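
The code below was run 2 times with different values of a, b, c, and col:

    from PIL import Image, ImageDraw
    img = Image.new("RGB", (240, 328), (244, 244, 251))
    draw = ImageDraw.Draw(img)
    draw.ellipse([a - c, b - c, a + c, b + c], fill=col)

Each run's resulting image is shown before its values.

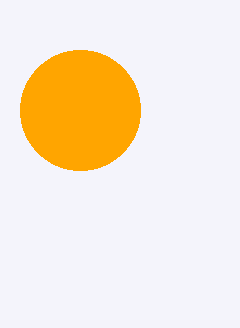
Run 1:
a = 80
b = 110
c = 60
col = 'orange'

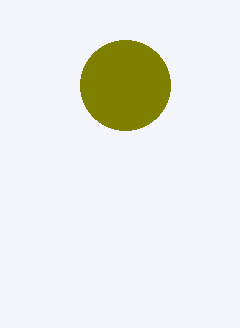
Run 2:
a = 125, b = 85, c = 45, col = 'olive'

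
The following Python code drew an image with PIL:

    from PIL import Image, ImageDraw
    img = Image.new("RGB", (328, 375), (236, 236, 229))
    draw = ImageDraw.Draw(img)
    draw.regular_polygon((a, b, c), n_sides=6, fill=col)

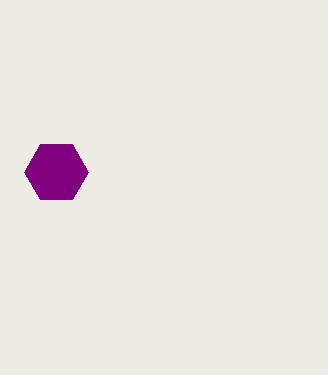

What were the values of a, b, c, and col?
a = 56; b = 172; c = 32; col = 'purple'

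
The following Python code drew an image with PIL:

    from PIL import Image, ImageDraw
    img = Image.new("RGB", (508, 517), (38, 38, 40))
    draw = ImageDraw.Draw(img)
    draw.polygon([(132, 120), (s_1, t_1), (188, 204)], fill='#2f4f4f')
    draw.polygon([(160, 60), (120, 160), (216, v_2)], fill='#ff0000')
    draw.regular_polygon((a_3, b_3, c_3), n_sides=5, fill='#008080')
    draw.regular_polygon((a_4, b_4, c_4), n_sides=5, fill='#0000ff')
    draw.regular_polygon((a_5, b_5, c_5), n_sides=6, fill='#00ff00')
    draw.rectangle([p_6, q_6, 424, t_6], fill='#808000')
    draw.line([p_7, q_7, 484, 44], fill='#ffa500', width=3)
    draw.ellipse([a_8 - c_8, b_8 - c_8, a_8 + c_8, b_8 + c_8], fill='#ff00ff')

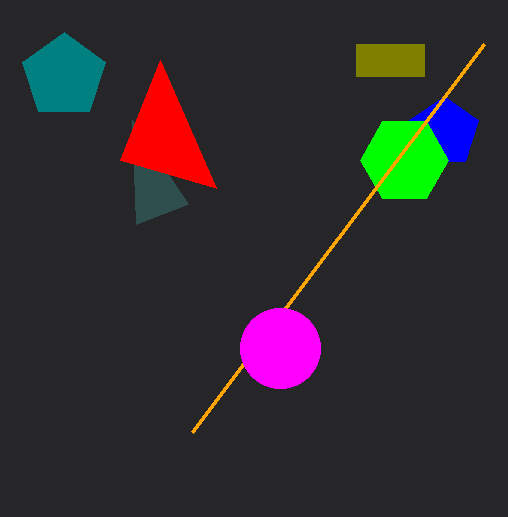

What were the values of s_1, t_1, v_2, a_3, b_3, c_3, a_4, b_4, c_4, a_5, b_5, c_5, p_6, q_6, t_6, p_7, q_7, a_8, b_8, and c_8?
s_1 = 136; t_1 = 224; v_2 = 188; a_3 = 64; b_3 = 76; c_3 = 44; a_4 = 444; b_4 = 132; c_4 = 36; a_5 = 404; b_5 = 160; c_5 = 44; p_6 = 356; q_6 = 44; t_6 = 76; p_7 = 192; q_7 = 432; a_8 = 280; b_8 = 348; c_8 = 40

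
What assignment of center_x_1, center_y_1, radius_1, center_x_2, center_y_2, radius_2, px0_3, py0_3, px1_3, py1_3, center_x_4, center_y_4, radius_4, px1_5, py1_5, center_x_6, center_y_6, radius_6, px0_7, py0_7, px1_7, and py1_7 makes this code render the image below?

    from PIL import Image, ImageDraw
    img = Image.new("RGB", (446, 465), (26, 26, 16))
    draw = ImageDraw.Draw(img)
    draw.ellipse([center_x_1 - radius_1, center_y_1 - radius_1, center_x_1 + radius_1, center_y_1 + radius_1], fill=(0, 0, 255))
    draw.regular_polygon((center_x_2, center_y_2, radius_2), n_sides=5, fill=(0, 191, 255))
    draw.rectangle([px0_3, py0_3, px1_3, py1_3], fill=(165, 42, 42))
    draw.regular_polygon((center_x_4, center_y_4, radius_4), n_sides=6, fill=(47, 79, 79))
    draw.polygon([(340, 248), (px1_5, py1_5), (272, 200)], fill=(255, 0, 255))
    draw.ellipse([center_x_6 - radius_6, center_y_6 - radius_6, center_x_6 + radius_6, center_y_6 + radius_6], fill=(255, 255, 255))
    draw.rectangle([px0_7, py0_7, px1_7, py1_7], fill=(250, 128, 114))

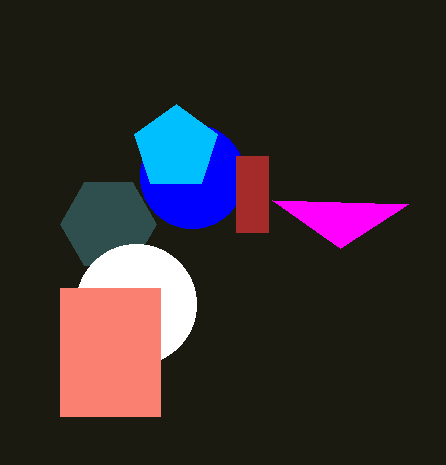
center_x_1 = 192
center_y_1 = 176
radius_1 = 52
center_x_2 = 176
center_y_2 = 148
radius_2 = 44
px0_3 = 236
py0_3 = 156
px1_3 = 268
py1_3 = 232
center_x_4 = 108
center_y_4 = 224
radius_4 = 48
px1_5 = 408
py1_5 = 204
center_x_6 = 136
center_y_6 = 304
radius_6 = 60
px0_7 = 60
py0_7 = 288
px1_7 = 160
py1_7 = 416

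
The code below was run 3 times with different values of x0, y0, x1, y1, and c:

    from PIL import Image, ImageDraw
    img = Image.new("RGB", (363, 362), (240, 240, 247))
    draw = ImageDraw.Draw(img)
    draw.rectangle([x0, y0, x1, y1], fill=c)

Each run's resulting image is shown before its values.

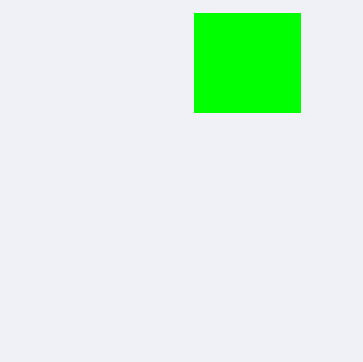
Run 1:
x0 = 194, y0 = 13, x1 = 300, y1 = 112, c = 'lime'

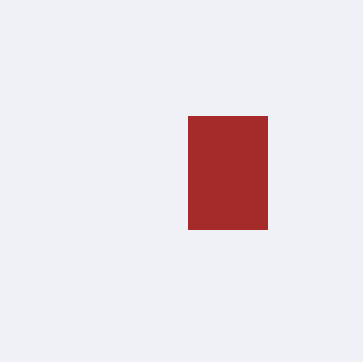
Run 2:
x0 = 188; y0 = 116; x1 = 267; y1 = 229; c = 'brown'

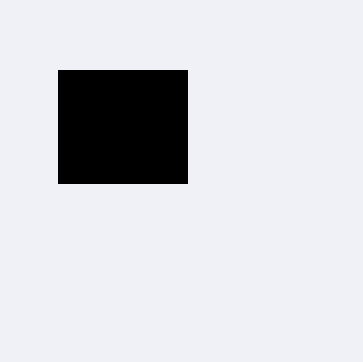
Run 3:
x0 = 58; y0 = 70; x1 = 187; y1 = 183; c = 'black'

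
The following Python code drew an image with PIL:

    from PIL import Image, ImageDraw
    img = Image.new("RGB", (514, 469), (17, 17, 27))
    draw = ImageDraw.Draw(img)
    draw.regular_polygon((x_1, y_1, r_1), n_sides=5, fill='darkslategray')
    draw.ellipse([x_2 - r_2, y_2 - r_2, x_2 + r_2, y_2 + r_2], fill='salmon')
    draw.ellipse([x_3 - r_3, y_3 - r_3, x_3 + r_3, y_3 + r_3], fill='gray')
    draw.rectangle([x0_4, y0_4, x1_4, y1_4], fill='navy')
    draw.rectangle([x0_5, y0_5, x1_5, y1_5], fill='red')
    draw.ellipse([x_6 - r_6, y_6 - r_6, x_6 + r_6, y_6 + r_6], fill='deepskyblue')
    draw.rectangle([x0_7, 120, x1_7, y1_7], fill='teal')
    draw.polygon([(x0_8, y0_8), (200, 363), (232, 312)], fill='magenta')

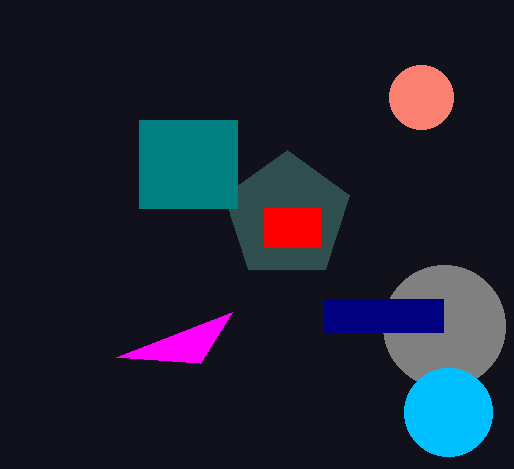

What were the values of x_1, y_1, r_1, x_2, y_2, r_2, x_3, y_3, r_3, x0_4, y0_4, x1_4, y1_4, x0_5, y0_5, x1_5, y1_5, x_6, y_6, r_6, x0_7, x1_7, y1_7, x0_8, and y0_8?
x_1 = 287
y_1 = 216
r_1 = 66
x_2 = 421
y_2 = 97
r_2 = 32
x_3 = 444
y_3 = 326
r_3 = 61
x0_4 = 324
y0_4 = 299
x1_4 = 443
y1_4 = 332
x0_5 = 264
y0_5 = 208
x1_5 = 320
y1_5 = 247
x_6 = 448
y_6 = 412
r_6 = 44
x0_7 = 139
x1_7 = 237
y1_7 = 208
x0_8 = 116
y0_8 = 357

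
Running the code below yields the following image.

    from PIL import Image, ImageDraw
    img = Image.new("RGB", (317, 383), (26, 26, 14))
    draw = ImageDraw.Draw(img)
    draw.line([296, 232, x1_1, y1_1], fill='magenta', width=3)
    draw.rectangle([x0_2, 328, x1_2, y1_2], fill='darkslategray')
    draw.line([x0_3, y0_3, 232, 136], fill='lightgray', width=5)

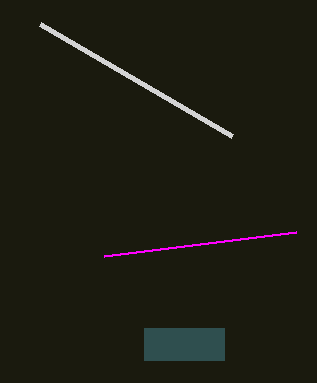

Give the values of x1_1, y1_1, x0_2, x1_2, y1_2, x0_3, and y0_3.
x1_1 = 104; y1_1 = 256; x0_2 = 144; x1_2 = 224; y1_2 = 360; x0_3 = 40; y0_3 = 24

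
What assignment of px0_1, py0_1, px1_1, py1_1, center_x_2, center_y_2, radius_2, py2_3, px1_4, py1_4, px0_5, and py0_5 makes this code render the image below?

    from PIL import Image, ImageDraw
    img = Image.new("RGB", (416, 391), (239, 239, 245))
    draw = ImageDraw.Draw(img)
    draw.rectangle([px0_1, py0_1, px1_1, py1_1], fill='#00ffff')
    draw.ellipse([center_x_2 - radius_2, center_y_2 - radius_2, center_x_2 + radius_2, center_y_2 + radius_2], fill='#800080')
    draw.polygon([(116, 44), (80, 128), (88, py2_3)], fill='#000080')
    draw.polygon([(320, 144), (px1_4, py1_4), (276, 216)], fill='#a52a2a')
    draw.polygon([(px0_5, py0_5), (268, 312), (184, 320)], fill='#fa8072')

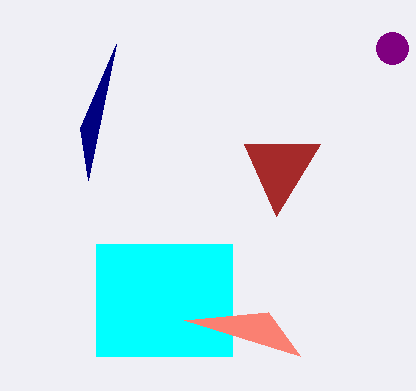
px0_1 = 96
py0_1 = 244
px1_1 = 232
py1_1 = 356
center_x_2 = 392
center_y_2 = 48
radius_2 = 16
py2_3 = 180
px1_4 = 244
py1_4 = 144
px0_5 = 300
py0_5 = 356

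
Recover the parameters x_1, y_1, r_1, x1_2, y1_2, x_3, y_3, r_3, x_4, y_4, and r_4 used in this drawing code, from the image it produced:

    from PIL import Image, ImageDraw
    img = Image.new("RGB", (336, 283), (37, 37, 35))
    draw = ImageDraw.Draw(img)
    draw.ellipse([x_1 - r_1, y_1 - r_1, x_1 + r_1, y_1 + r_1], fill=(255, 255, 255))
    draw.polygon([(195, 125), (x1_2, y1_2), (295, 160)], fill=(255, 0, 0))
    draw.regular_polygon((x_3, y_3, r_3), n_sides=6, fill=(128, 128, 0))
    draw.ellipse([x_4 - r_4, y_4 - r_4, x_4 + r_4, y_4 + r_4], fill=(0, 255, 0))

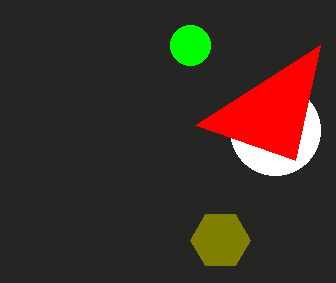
x_1 = 275, y_1 = 130, r_1 = 45, x1_2 = 320, y1_2 = 45, x_3 = 220, y_3 = 240, r_3 = 30, x_4 = 190, y_4 = 45, r_4 = 20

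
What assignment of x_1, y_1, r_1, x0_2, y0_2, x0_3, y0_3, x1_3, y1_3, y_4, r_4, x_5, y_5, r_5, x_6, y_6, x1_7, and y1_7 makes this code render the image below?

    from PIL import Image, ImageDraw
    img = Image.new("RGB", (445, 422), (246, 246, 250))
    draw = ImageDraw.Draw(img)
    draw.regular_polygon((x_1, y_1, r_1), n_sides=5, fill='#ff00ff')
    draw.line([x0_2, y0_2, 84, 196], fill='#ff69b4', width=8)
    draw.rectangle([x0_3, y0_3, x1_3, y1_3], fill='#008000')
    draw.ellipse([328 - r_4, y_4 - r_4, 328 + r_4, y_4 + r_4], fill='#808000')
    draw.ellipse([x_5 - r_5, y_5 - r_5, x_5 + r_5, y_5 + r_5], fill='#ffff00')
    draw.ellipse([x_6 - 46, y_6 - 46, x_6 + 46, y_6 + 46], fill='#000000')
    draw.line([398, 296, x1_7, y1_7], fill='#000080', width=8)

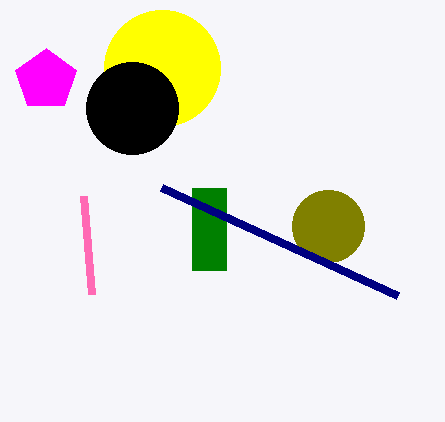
x_1 = 46; y_1 = 80; r_1 = 32; x0_2 = 92; y0_2 = 294; x0_3 = 192; y0_3 = 188; x1_3 = 226; y1_3 = 270; y_4 = 226; r_4 = 36; x_5 = 162; y_5 = 68; r_5 = 58; x_6 = 132; y_6 = 108; x1_7 = 162; y1_7 = 188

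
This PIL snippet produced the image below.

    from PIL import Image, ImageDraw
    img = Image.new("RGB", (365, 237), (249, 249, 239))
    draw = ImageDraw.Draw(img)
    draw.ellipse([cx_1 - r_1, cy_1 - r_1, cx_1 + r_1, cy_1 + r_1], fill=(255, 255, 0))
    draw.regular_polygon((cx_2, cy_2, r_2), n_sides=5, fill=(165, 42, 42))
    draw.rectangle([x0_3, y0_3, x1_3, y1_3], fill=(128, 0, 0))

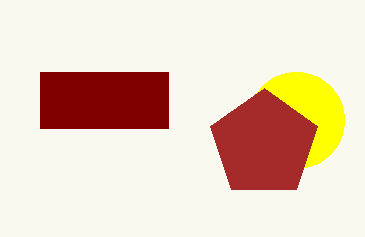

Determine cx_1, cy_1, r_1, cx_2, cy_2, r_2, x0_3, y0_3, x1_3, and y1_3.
cx_1 = 296, cy_1 = 120, r_1 = 48, cx_2 = 264, cy_2 = 144, r_2 = 56, x0_3 = 40, y0_3 = 72, x1_3 = 168, y1_3 = 128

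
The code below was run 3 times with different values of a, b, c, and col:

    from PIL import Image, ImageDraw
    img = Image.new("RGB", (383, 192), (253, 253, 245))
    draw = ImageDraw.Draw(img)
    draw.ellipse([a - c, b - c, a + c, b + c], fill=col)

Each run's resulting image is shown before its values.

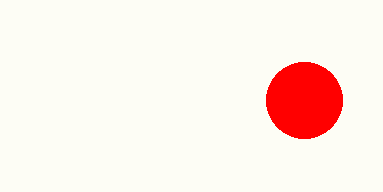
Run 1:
a = 304, b = 100, c = 38, col = 'red'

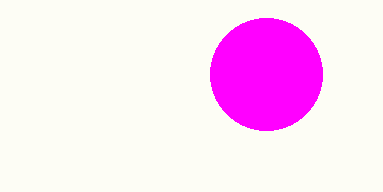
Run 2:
a = 266; b = 74; c = 56; col = 'magenta'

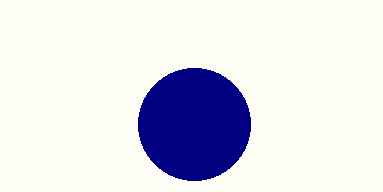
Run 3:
a = 194; b = 124; c = 56; col = 'navy'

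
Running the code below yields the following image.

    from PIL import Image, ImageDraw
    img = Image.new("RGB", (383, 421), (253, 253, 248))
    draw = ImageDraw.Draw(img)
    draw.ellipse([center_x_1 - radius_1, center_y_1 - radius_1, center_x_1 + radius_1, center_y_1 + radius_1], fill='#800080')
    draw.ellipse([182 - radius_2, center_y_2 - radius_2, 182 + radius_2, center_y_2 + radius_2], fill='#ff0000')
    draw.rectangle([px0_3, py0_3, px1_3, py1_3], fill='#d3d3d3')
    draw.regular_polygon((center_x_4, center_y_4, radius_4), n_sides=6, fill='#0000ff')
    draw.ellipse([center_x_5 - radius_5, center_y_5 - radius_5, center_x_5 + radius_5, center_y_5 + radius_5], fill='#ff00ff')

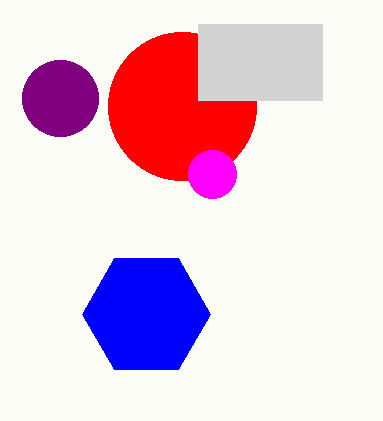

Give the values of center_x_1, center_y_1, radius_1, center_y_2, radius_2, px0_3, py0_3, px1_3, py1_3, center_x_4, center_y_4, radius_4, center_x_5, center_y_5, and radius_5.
center_x_1 = 60; center_y_1 = 98; radius_1 = 38; center_y_2 = 106; radius_2 = 74; px0_3 = 198; py0_3 = 24; px1_3 = 322; py1_3 = 100; center_x_4 = 146; center_y_4 = 314; radius_4 = 64; center_x_5 = 212; center_y_5 = 174; radius_5 = 24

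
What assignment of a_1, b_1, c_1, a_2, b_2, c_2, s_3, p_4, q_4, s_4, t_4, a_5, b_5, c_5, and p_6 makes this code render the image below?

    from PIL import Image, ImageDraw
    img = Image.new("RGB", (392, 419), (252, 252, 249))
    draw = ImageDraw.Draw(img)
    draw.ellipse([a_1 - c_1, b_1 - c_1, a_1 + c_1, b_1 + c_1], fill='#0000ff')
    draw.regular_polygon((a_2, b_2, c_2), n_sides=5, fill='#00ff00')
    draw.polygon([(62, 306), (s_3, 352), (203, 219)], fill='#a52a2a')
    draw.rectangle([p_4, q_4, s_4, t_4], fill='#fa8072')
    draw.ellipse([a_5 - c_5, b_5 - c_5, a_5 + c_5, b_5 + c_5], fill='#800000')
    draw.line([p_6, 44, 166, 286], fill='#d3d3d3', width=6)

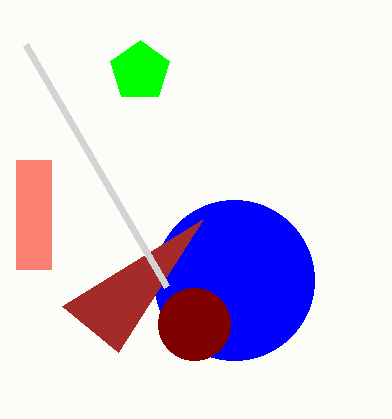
a_1 = 234
b_1 = 280
c_1 = 80
a_2 = 140
b_2 = 71
c_2 = 31
s_3 = 118
p_4 = 16
q_4 = 160
s_4 = 51
t_4 = 269
a_5 = 194
b_5 = 324
c_5 = 36
p_6 = 25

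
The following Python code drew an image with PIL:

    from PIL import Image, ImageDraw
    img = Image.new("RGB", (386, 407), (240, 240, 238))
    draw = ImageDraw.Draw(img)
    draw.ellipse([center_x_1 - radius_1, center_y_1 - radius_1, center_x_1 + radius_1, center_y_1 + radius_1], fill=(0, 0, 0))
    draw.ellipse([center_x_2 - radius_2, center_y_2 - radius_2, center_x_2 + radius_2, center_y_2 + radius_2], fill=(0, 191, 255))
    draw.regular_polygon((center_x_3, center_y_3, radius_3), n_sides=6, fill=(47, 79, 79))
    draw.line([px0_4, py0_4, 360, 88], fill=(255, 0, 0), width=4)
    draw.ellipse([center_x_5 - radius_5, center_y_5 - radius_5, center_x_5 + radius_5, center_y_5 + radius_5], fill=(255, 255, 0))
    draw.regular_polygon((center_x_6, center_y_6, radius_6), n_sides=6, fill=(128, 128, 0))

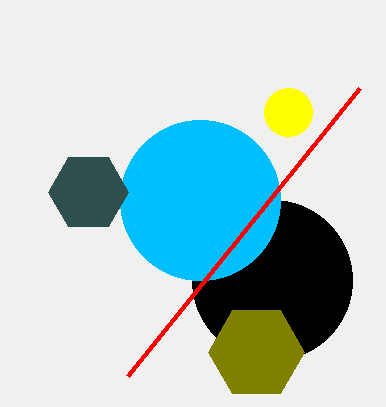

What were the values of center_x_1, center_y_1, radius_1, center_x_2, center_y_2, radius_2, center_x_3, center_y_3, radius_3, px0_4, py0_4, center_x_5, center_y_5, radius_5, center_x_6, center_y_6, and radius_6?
center_x_1 = 272; center_y_1 = 280; radius_1 = 80; center_x_2 = 200; center_y_2 = 200; radius_2 = 80; center_x_3 = 88; center_y_3 = 192; radius_3 = 40; px0_4 = 128; py0_4 = 376; center_x_5 = 288; center_y_5 = 112; radius_5 = 24; center_x_6 = 256; center_y_6 = 352; radius_6 = 48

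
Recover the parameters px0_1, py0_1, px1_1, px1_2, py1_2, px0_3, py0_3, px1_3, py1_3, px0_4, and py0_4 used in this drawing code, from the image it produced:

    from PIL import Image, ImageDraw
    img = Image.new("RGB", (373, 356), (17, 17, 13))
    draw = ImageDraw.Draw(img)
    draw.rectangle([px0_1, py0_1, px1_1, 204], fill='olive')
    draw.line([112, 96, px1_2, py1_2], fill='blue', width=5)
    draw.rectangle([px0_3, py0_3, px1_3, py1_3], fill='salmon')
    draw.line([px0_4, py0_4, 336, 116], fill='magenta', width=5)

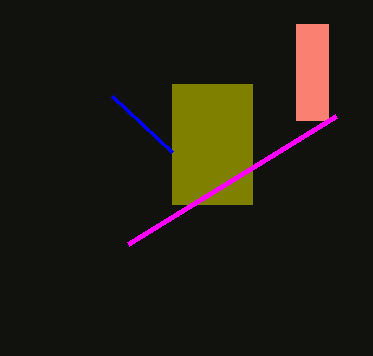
px0_1 = 172, py0_1 = 84, px1_1 = 252, px1_2 = 172, py1_2 = 152, px0_3 = 296, py0_3 = 24, px1_3 = 328, py1_3 = 120, px0_4 = 128, py0_4 = 244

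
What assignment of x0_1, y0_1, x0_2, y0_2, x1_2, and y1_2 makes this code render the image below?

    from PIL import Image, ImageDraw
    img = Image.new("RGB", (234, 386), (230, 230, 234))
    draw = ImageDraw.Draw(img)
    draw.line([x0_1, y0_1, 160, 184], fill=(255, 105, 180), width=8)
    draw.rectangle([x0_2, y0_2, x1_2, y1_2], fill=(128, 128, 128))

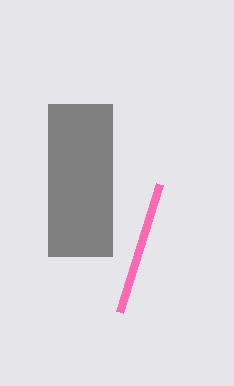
x0_1 = 120
y0_1 = 312
x0_2 = 48
y0_2 = 104
x1_2 = 112
y1_2 = 256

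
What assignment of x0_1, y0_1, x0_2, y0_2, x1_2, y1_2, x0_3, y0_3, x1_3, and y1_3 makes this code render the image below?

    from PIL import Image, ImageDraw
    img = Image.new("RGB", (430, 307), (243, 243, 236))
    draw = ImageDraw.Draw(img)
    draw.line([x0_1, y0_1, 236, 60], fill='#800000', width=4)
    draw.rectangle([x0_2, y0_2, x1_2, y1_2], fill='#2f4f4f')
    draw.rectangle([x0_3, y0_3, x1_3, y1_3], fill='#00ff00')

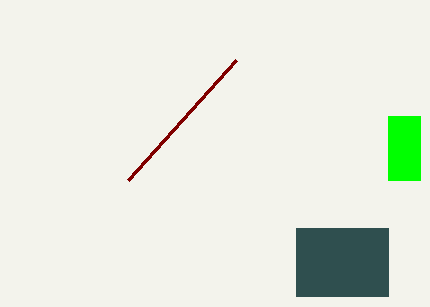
x0_1 = 128, y0_1 = 180, x0_2 = 296, y0_2 = 228, x1_2 = 388, y1_2 = 296, x0_3 = 388, y0_3 = 116, x1_3 = 420, y1_3 = 180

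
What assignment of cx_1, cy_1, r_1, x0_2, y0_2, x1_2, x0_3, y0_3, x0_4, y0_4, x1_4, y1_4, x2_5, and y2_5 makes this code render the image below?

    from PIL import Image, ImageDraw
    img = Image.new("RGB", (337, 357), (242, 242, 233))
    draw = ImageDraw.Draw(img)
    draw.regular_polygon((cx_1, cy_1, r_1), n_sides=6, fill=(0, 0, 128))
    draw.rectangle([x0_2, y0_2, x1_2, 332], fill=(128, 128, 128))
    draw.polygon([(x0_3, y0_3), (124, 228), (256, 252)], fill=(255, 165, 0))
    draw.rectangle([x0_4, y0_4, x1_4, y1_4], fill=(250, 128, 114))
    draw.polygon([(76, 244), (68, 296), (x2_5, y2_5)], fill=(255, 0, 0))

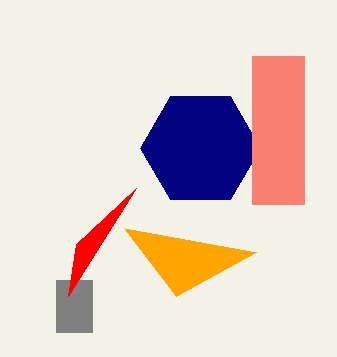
cx_1 = 200; cy_1 = 148; r_1 = 60; x0_2 = 56; y0_2 = 280; x1_2 = 92; x0_3 = 176; y0_3 = 296; x0_4 = 252; y0_4 = 56; x1_4 = 304; y1_4 = 204; x2_5 = 136; y2_5 = 188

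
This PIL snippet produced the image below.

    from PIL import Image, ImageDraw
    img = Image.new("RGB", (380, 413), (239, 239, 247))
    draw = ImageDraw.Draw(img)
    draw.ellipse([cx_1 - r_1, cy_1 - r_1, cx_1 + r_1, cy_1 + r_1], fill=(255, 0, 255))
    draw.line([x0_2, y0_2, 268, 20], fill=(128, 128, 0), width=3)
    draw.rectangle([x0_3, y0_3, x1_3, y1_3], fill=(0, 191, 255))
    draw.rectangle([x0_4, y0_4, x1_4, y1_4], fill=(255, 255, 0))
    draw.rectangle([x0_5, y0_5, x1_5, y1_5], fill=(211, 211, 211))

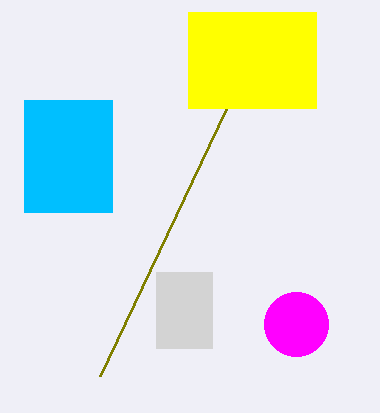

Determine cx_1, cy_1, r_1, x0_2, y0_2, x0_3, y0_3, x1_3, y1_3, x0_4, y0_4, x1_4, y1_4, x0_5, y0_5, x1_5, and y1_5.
cx_1 = 296, cy_1 = 324, r_1 = 32, x0_2 = 100, y0_2 = 376, x0_3 = 24, y0_3 = 100, x1_3 = 112, y1_3 = 212, x0_4 = 188, y0_4 = 12, x1_4 = 316, y1_4 = 108, x0_5 = 156, y0_5 = 272, x1_5 = 212, y1_5 = 348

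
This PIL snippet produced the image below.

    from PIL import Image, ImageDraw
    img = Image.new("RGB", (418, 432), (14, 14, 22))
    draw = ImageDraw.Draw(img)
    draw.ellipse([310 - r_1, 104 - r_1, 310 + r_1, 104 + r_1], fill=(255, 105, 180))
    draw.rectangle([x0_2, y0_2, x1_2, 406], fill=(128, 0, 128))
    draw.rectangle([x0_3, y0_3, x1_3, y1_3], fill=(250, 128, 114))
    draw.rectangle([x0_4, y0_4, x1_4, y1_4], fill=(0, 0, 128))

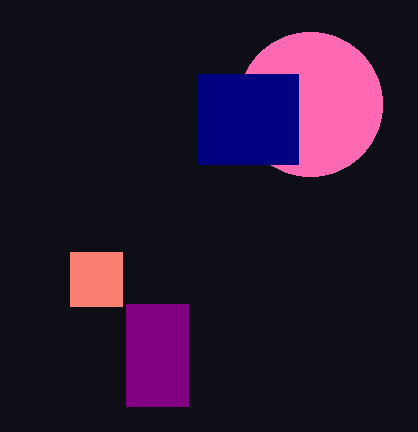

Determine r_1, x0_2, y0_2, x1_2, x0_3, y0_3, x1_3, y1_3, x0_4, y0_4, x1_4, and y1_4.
r_1 = 72, x0_2 = 126, y0_2 = 304, x1_2 = 188, x0_3 = 70, y0_3 = 252, x1_3 = 122, y1_3 = 306, x0_4 = 198, y0_4 = 74, x1_4 = 298, y1_4 = 164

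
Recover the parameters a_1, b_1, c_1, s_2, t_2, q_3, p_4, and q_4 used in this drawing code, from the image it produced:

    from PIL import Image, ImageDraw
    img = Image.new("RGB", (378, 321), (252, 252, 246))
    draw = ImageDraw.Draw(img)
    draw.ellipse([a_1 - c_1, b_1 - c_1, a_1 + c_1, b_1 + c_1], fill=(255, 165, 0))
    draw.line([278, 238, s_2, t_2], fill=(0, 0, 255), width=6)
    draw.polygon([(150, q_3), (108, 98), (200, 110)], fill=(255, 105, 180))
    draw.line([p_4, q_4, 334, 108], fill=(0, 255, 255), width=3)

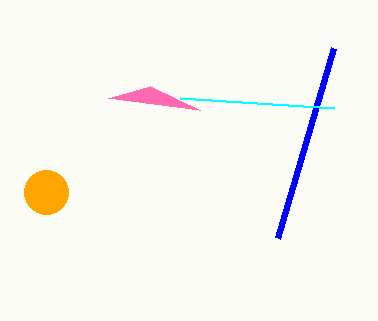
a_1 = 46
b_1 = 192
c_1 = 22
s_2 = 334
t_2 = 48
q_3 = 86
p_4 = 180
q_4 = 98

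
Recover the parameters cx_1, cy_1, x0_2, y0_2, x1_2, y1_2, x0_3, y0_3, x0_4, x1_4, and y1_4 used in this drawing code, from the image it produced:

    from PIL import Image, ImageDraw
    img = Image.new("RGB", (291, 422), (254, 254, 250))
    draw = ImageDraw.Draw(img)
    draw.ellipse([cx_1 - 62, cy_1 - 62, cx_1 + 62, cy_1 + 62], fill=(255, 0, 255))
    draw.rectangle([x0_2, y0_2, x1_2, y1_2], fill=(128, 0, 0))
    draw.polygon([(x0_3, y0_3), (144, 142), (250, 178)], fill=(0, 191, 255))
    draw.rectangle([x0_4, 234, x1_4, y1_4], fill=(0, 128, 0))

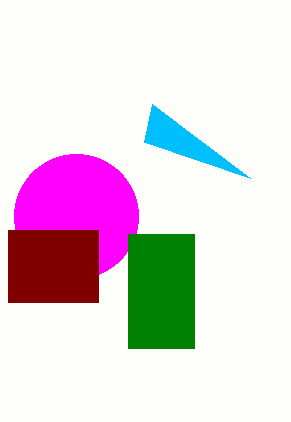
cx_1 = 76, cy_1 = 216, x0_2 = 8, y0_2 = 230, x1_2 = 98, y1_2 = 302, x0_3 = 152, y0_3 = 104, x0_4 = 128, x1_4 = 194, y1_4 = 348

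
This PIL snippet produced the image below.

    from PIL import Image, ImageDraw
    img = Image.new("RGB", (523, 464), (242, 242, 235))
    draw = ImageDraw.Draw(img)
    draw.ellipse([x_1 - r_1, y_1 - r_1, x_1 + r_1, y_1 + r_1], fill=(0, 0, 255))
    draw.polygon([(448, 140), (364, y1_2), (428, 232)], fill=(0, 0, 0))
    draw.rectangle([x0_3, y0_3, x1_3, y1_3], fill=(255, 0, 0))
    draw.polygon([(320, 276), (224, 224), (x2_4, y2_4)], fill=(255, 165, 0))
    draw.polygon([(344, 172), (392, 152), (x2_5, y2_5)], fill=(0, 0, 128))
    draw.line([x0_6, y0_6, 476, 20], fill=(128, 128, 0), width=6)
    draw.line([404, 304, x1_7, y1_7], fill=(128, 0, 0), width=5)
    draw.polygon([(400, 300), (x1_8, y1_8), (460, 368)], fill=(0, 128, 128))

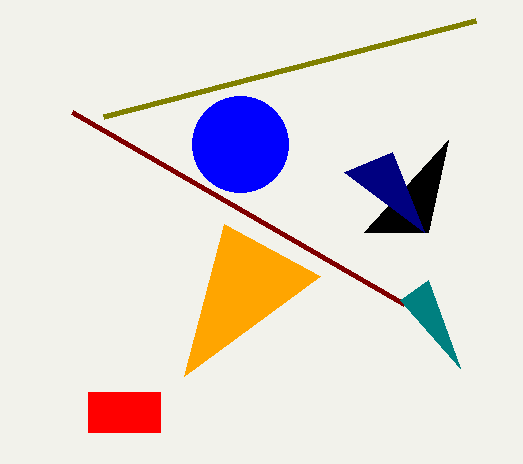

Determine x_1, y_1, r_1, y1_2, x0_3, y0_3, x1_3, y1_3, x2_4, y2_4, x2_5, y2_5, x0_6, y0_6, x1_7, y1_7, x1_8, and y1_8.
x_1 = 240, y_1 = 144, r_1 = 48, y1_2 = 232, x0_3 = 88, y0_3 = 392, x1_3 = 160, y1_3 = 432, x2_4 = 184, y2_4 = 376, x2_5 = 424, y2_5 = 232, x0_6 = 104, y0_6 = 116, x1_7 = 72, y1_7 = 112, x1_8 = 428, y1_8 = 280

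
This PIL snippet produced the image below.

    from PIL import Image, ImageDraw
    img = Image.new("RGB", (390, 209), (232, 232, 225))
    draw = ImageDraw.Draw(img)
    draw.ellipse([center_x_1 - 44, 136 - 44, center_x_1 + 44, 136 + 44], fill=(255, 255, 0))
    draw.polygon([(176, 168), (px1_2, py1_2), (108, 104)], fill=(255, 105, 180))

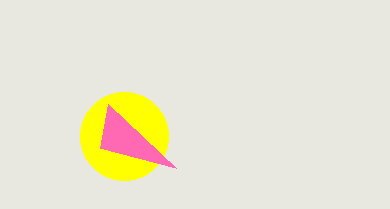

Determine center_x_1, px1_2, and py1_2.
center_x_1 = 124; px1_2 = 100; py1_2 = 148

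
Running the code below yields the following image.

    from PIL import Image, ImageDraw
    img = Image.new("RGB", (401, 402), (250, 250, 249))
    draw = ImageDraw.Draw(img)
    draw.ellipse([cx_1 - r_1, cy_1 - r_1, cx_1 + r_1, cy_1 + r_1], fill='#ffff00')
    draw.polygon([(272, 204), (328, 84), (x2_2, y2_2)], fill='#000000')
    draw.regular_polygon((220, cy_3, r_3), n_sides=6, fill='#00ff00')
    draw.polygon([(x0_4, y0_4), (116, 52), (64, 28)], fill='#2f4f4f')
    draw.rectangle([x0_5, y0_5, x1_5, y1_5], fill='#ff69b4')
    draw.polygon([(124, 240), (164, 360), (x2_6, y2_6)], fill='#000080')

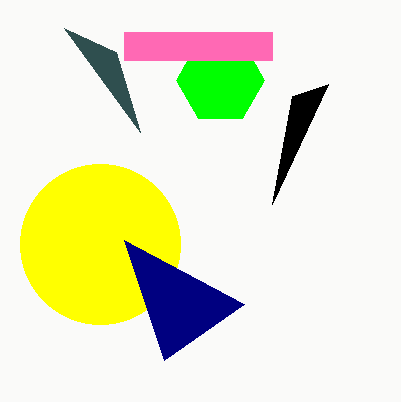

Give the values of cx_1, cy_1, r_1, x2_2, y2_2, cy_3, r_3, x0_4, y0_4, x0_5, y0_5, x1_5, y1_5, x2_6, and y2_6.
cx_1 = 100; cy_1 = 244; r_1 = 80; x2_2 = 292; y2_2 = 96; cy_3 = 80; r_3 = 44; x0_4 = 140; y0_4 = 132; x0_5 = 124; y0_5 = 32; x1_5 = 272; y1_5 = 60; x2_6 = 244; y2_6 = 304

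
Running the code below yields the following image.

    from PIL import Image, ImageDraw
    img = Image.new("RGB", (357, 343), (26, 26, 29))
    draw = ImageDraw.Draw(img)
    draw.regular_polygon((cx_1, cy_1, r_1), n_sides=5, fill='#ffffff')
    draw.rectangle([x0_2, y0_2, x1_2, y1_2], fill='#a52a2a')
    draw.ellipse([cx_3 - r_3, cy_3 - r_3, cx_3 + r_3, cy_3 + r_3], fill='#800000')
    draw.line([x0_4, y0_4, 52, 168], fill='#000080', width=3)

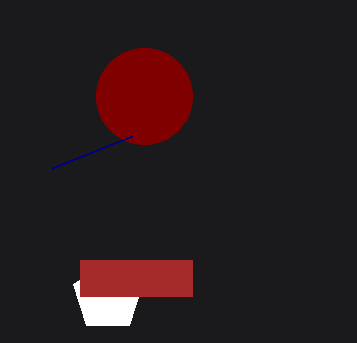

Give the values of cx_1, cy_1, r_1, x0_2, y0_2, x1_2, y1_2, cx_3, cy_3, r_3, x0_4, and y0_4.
cx_1 = 108, cy_1 = 296, r_1 = 36, x0_2 = 80, y0_2 = 260, x1_2 = 192, y1_2 = 296, cx_3 = 144, cy_3 = 96, r_3 = 48, x0_4 = 132, y0_4 = 136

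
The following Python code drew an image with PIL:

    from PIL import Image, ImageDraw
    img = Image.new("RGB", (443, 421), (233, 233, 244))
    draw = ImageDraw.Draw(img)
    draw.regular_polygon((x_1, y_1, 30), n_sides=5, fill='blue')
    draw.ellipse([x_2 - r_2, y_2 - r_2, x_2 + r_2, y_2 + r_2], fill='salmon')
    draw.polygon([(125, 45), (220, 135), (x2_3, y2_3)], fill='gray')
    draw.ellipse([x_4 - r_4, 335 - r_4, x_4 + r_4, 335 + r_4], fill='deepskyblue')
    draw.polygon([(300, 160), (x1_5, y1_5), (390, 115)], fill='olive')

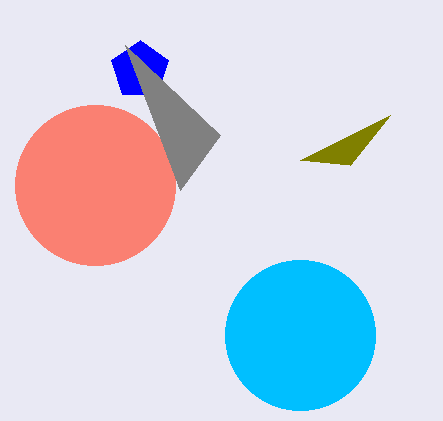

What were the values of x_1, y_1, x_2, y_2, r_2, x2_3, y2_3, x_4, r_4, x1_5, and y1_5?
x_1 = 140, y_1 = 70, x_2 = 95, y_2 = 185, r_2 = 80, x2_3 = 180, y2_3 = 190, x_4 = 300, r_4 = 75, x1_5 = 350, y1_5 = 165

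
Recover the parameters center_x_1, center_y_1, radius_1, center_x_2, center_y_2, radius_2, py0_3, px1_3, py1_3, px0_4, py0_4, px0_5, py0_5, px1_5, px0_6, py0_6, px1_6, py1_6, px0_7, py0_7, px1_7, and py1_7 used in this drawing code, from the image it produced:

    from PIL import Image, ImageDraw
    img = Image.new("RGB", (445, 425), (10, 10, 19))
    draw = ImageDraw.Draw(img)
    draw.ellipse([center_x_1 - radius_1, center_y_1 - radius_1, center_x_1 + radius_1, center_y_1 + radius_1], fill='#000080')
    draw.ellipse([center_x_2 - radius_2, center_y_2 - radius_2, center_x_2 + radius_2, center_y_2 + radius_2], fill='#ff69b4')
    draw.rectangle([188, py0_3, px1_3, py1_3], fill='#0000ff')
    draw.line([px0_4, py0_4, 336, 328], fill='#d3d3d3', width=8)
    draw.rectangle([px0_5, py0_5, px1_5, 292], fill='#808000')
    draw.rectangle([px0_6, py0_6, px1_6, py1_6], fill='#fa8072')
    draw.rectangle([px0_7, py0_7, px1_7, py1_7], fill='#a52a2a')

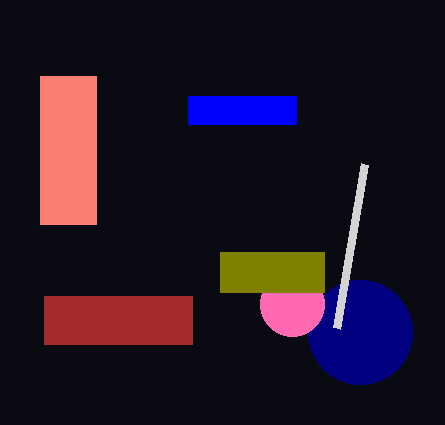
center_x_1 = 360
center_y_1 = 332
radius_1 = 52
center_x_2 = 292
center_y_2 = 304
radius_2 = 32
py0_3 = 96
px1_3 = 296
py1_3 = 124
px0_4 = 364
py0_4 = 164
px0_5 = 220
py0_5 = 252
px1_5 = 324
px0_6 = 40
py0_6 = 76
px1_6 = 96
py1_6 = 224
px0_7 = 44
py0_7 = 296
px1_7 = 192
py1_7 = 344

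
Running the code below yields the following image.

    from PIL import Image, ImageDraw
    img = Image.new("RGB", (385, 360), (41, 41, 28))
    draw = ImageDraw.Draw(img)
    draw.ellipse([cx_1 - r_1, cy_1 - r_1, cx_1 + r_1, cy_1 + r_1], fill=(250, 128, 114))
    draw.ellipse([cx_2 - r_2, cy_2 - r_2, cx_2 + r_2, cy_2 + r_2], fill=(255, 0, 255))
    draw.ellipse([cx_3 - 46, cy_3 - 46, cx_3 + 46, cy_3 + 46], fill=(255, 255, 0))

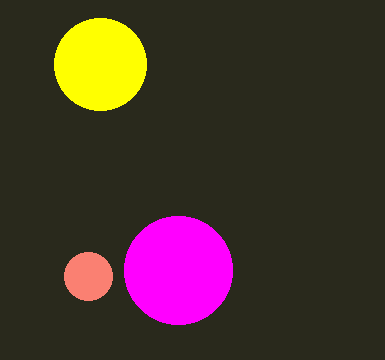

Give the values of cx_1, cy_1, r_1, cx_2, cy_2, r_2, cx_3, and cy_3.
cx_1 = 88
cy_1 = 276
r_1 = 24
cx_2 = 178
cy_2 = 270
r_2 = 54
cx_3 = 100
cy_3 = 64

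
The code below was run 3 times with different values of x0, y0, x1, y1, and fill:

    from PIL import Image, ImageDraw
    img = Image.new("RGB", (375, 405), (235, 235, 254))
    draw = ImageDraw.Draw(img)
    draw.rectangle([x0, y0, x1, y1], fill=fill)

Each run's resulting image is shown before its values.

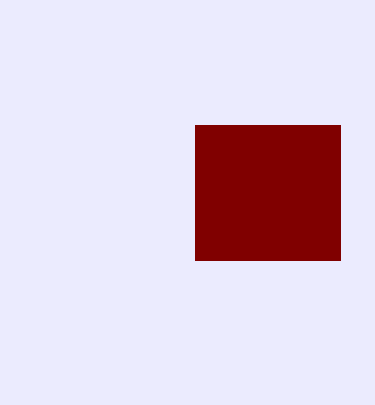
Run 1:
x0 = 195; y0 = 125; x1 = 340; y1 = 260; fill = 'maroon'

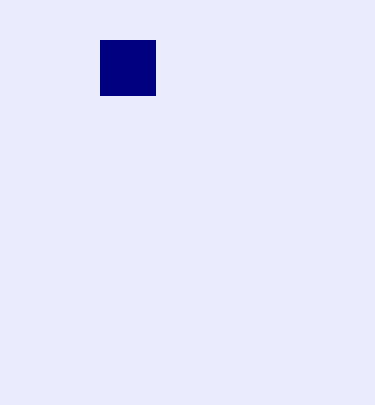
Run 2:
x0 = 100
y0 = 40
x1 = 155
y1 = 95
fill = 'navy'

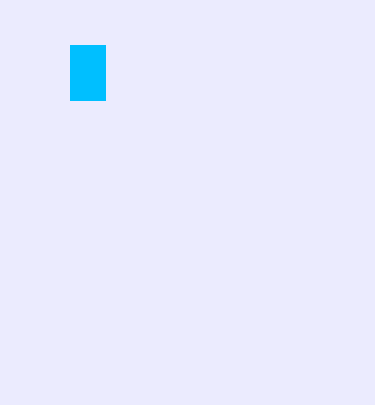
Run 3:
x0 = 70, y0 = 45, x1 = 105, y1 = 100, fill = 'deepskyblue'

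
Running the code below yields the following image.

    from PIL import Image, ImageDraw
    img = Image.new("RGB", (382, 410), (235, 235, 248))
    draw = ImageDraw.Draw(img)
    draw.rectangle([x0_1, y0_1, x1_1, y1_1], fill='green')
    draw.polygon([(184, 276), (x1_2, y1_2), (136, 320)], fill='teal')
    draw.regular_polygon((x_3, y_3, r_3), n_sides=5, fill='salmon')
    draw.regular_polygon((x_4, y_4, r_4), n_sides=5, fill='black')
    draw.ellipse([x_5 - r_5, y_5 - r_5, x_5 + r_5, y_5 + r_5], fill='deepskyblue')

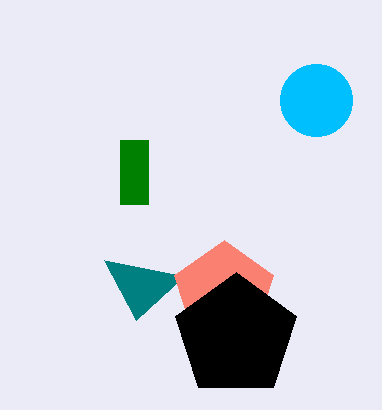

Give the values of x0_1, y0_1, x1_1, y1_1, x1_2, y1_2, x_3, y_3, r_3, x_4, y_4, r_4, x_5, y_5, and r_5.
x0_1 = 120
y0_1 = 140
x1_1 = 148
y1_1 = 204
x1_2 = 104
y1_2 = 260
x_3 = 224
y_3 = 292
r_3 = 52
x_4 = 236
y_4 = 336
r_4 = 64
x_5 = 316
y_5 = 100
r_5 = 36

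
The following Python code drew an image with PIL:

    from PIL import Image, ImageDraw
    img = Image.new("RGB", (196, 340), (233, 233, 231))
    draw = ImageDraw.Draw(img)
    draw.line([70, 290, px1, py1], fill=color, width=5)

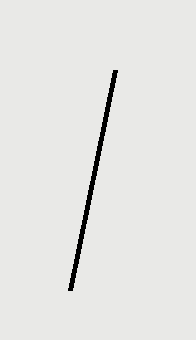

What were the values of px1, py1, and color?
px1 = 115, py1 = 70, color = 'black'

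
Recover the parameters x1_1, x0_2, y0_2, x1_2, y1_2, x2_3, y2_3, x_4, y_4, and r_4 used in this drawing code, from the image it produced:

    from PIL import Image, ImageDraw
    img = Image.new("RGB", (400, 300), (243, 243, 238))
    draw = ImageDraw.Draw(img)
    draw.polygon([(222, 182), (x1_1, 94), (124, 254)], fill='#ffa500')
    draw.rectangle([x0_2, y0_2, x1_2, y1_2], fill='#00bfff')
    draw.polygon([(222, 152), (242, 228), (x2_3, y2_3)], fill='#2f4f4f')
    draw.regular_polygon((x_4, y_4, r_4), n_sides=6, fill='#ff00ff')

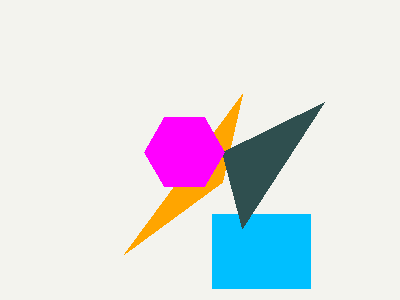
x1_1 = 242, x0_2 = 212, y0_2 = 214, x1_2 = 310, y1_2 = 288, x2_3 = 324, y2_3 = 102, x_4 = 184, y_4 = 152, r_4 = 40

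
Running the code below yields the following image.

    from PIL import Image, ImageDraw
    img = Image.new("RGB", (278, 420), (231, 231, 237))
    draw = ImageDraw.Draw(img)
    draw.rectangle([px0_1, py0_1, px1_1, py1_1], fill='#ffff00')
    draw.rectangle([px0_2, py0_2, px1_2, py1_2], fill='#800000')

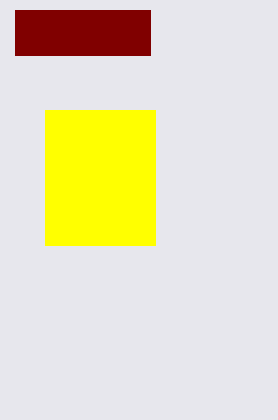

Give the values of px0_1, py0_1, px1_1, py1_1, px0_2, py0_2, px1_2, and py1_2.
px0_1 = 45; py0_1 = 110; px1_1 = 155; py1_1 = 245; px0_2 = 15; py0_2 = 10; px1_2 = 150; py1_2 = 55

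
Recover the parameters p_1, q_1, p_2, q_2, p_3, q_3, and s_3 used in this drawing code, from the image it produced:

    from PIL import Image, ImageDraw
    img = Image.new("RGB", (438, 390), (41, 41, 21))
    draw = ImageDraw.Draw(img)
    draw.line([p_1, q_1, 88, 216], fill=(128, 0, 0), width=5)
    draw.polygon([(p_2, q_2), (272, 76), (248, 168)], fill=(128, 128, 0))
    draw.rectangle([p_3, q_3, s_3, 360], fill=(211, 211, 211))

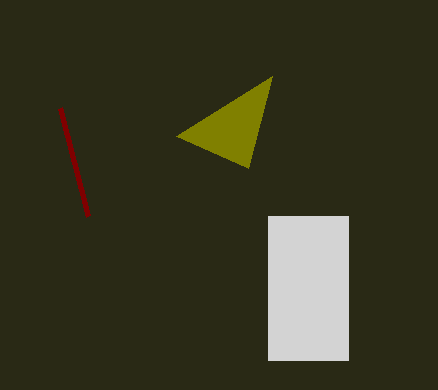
p_1 = 60
q_1 = 108
p_2 = 176
q_2 = 136
p_3 = 268
q_3 = 216
s_3 = 348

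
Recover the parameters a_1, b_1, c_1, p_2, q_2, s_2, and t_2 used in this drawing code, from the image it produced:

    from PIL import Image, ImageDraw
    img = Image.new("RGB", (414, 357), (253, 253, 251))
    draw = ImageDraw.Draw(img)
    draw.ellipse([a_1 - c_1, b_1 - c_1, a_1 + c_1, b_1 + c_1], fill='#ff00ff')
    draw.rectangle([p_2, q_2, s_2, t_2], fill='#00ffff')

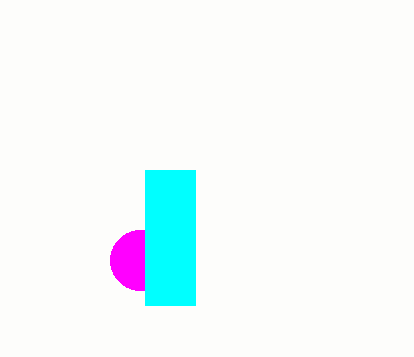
a_1 = 140, b_1 = 260, c_1 = 30, p_2 = 145, q_2 = 170, s_2 = 195, t_2 = 305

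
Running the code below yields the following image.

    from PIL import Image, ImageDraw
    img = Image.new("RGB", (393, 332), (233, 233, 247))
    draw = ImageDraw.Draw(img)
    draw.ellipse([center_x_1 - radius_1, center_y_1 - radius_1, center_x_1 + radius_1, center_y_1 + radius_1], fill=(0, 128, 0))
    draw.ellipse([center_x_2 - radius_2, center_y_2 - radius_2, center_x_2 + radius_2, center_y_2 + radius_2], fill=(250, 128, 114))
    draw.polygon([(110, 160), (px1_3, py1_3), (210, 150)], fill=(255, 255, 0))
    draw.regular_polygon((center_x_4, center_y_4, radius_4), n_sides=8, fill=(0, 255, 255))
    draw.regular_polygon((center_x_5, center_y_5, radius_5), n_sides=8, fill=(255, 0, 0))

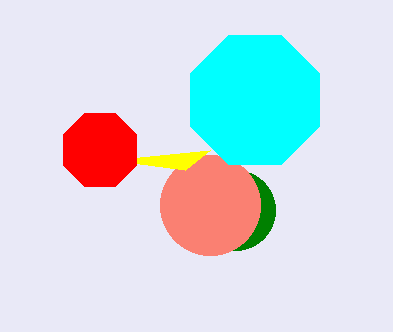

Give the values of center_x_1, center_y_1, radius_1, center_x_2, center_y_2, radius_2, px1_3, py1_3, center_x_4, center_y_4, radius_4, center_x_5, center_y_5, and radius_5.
center_x_1 = 235, center_y_1 = 210, radius_1 = 40, center_x_2 = 210, center_y_2 = 205, radius_2 = 50, px1_3 = 185, py1_3 = 170, center_x_4 = 255, center_y_4 = 100, radius_4 = 70, center_x_5 = 100, center_y_5 = 150, radius_5 = 40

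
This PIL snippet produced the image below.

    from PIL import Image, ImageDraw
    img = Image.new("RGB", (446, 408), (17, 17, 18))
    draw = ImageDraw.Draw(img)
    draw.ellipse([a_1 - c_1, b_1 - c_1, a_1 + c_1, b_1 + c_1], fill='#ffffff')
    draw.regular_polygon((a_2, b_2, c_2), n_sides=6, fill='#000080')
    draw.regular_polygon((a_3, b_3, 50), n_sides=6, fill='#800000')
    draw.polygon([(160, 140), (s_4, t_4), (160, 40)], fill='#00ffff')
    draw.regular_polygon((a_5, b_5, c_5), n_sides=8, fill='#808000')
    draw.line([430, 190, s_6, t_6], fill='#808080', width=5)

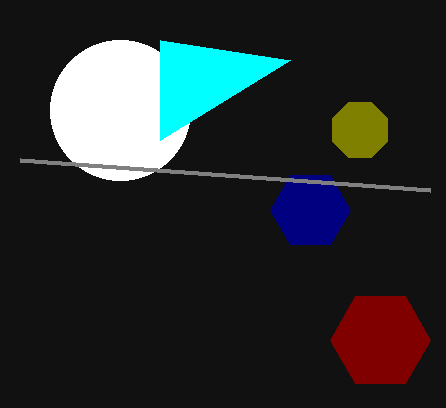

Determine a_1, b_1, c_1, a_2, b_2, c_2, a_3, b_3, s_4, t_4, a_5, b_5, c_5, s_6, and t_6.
a_1 = 120, b_1 = 110, c_1 = 70, a_2 = 310, b_2 = 210, c_2 = 40, a_3 = 380, b_3 = 340, s_4 = 290, t_4 = 60, a_5 = 360, b_5 = 130, c_5 = 30, s_6 = 20, t_6 = 160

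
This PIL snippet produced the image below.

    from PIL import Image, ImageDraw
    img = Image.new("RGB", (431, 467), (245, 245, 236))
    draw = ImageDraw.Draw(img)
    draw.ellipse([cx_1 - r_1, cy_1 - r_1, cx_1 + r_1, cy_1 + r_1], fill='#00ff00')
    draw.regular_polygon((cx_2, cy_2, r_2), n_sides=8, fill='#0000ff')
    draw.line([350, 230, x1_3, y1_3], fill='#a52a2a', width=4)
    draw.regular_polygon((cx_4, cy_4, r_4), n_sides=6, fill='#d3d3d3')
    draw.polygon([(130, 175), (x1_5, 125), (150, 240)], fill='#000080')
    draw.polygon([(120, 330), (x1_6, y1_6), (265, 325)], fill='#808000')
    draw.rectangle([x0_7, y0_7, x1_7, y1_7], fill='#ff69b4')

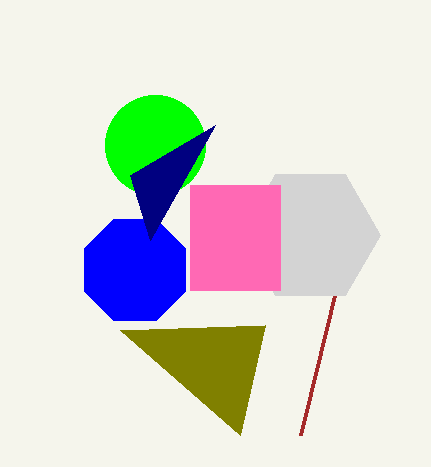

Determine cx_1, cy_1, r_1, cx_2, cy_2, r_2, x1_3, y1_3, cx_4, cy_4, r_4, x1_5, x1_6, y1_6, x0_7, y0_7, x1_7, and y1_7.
cx_1 = 155
cy_1 = 145
r_1 = 50
cx_2 = 135
cy_2 = 270
r_2 = 55
x1_3 = 300
y1_3 = 435
cx_4 = 310
cy_4 = 235
r_4 = 70
x1_5 = 215
x1_6 = 240
y1_6 = 435
x0_7 = 190
y0_7 = 185
x1_7 = 280
y1_7 = 290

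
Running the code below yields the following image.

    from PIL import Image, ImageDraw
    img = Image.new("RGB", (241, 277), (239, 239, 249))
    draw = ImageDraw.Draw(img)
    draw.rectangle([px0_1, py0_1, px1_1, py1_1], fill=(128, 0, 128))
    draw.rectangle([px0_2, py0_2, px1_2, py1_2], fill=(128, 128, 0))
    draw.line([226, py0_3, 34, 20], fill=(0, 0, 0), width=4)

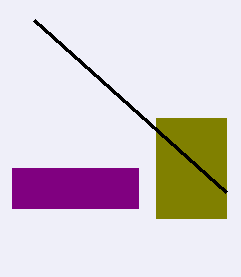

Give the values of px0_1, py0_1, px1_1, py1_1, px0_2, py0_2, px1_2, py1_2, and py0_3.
px0_1 = 12; py0_1 = 168; px1_1 = 138; py1_1 = 208; px0_2 = 156; py0_2 = 118; px1_2 = 226; py1_2 = 218; py0_3 = 192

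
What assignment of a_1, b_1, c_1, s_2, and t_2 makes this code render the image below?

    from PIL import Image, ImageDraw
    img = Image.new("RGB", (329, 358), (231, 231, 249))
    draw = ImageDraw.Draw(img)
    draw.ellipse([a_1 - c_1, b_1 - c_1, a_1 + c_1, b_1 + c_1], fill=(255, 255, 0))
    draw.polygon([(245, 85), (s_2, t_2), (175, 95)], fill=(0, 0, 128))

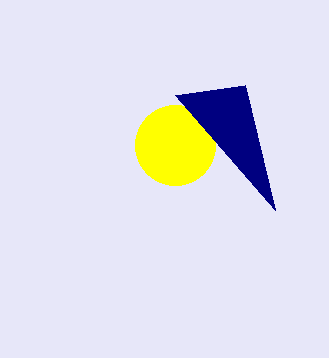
a_1 = 175
b_1 = 145
c_1 = 40
s_2 = 275
t_2 = 210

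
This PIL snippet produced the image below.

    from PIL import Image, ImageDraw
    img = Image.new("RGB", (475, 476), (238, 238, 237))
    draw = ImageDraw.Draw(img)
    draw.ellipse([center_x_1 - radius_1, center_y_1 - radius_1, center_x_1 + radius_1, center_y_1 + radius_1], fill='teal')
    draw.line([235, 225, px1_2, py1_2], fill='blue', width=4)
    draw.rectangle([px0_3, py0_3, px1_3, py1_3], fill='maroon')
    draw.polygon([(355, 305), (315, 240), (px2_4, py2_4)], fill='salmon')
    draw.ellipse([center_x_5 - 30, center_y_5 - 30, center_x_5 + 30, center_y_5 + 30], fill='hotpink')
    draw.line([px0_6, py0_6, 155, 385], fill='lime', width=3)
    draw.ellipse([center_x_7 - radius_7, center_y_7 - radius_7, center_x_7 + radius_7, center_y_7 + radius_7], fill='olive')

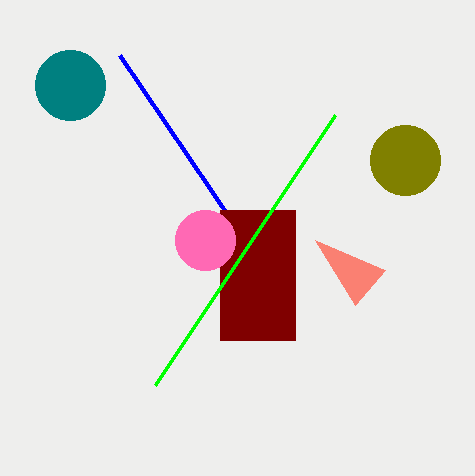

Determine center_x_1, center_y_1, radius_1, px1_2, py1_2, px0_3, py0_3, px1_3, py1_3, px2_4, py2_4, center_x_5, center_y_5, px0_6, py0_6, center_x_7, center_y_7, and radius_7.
center_x_1 = 70, center_y_1 = 85, radius_1 = 35, px1_2 = 120, py1_2 = 55, px0_3 = 220, py0_3 = 210, px1_3 = 295, py1_3 = 340, px2_4 = 385, py2_4 = 270, center_x_5 = 205, center_y_5 = 240, px0_6 = 335, py0_6 = 115, center_x_7 = 405, center_y_7 = 160, radius_7 = 35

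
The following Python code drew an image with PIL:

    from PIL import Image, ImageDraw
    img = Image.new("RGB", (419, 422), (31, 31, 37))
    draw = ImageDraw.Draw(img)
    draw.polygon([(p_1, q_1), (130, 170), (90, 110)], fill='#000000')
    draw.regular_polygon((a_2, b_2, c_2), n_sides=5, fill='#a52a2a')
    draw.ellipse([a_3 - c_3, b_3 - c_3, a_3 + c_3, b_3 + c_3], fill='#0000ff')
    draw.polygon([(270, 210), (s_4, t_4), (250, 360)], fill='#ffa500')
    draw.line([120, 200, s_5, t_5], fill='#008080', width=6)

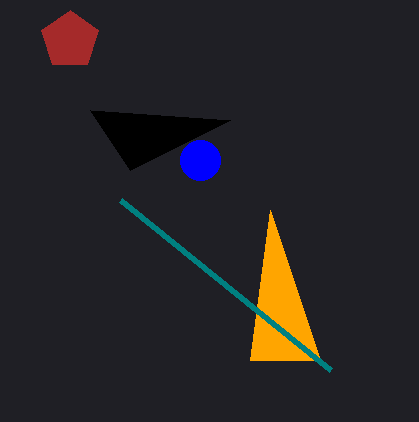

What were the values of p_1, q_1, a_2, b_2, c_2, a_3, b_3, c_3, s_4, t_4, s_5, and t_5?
p_1 = 230; q_1 = 120; a_2 = 70; b_2 = 40; c_2 = 30; a_3 = 200; b_3 = 160; c_3 = 20; s_4 = 320; t_4 = 360; s_5 = 330; t_5 = 370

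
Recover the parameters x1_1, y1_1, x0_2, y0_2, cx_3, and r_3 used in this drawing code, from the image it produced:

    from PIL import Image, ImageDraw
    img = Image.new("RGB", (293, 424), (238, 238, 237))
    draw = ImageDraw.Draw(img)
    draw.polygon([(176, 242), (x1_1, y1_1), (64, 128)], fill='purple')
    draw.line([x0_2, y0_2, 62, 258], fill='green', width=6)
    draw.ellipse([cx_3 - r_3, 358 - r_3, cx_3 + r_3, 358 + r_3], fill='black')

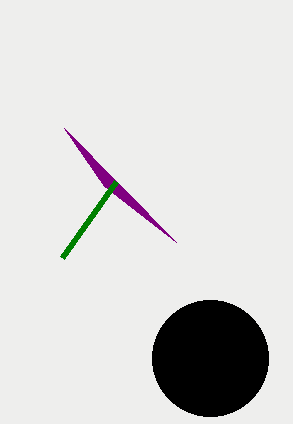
x1_1 = 104
y1_1 = 186
x0_2 = 116
y0_2 = 182
cx_3 = 210
r_3 = 58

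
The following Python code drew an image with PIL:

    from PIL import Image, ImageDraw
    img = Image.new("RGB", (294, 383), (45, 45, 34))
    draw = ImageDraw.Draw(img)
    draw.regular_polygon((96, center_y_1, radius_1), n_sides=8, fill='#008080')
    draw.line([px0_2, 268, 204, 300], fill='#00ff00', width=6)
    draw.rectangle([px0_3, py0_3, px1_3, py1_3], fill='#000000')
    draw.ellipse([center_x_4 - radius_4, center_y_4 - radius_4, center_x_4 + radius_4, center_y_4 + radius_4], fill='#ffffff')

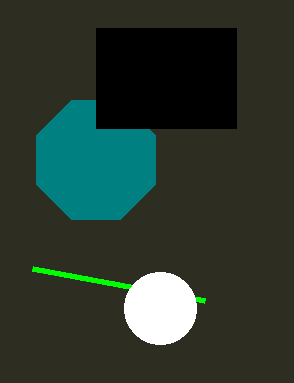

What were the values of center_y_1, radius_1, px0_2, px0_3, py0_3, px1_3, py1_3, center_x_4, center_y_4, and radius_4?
center_y_1 = 160; radius_1 = 64; px0_2 = 32; px0_3 = 96; py0_3 = 28; px1_3 = 236; py1_3 = 128; center_x_4 = 160; center_y_4 = 308; radius_4 = 36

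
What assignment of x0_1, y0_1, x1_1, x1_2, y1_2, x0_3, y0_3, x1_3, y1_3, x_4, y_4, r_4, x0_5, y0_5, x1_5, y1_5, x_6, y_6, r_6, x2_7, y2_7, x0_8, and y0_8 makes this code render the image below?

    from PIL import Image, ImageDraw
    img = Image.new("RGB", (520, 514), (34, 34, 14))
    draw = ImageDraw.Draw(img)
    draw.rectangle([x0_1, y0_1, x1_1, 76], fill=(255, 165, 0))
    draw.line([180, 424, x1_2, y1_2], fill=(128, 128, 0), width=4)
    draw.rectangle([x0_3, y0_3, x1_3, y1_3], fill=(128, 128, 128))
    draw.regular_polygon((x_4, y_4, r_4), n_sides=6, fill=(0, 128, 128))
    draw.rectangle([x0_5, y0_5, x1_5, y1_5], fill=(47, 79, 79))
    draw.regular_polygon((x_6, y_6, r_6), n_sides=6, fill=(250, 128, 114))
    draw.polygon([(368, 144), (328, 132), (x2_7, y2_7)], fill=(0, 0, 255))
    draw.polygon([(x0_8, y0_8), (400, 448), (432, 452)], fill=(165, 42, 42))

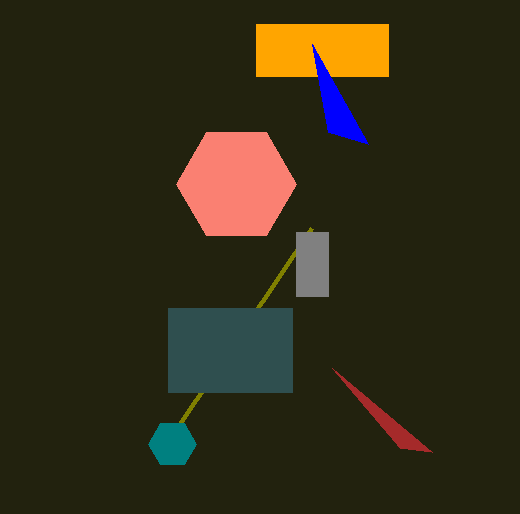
x0_1 = 256
y0_1 = 24
x1_1 = 388
x1_2 = 312
y1_2 = 228
x0_3 = 296
y0_3 = 232
x1_3 = 328
y1_3 = 296
x_4 = 172
y_4 = 444
r_4 = 24
x0_5 = 168
y0_5 = 308
x1_5 = 292
y1_5 = 392
x_6 = 236
y_6 = 184
r_6 = 60
x2_7 = 312
y2_7 = 44
x0_8 = 332
y0_8 = 368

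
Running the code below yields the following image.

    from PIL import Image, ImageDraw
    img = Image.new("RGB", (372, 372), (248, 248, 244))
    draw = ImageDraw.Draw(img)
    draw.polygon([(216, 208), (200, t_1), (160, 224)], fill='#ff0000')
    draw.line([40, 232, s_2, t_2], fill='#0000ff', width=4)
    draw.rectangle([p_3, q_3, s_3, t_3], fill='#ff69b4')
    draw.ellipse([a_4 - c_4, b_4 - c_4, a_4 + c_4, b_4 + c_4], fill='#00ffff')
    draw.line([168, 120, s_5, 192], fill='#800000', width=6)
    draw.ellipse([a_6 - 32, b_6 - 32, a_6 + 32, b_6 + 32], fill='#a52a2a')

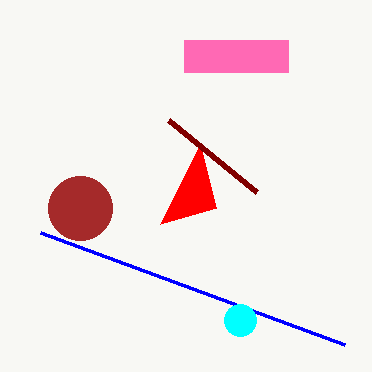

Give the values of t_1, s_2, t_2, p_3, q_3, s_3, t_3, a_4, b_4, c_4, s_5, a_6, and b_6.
t_1 = 144; s_2 = 344; t_2 = 344; p_3 = 184; q_3 = 40; s_3 = 288; t_3 = 72; a_4 = 240; b_4 = 320; c_4 = 16; s_5 = 256; a_6 = 80; b_6 = 208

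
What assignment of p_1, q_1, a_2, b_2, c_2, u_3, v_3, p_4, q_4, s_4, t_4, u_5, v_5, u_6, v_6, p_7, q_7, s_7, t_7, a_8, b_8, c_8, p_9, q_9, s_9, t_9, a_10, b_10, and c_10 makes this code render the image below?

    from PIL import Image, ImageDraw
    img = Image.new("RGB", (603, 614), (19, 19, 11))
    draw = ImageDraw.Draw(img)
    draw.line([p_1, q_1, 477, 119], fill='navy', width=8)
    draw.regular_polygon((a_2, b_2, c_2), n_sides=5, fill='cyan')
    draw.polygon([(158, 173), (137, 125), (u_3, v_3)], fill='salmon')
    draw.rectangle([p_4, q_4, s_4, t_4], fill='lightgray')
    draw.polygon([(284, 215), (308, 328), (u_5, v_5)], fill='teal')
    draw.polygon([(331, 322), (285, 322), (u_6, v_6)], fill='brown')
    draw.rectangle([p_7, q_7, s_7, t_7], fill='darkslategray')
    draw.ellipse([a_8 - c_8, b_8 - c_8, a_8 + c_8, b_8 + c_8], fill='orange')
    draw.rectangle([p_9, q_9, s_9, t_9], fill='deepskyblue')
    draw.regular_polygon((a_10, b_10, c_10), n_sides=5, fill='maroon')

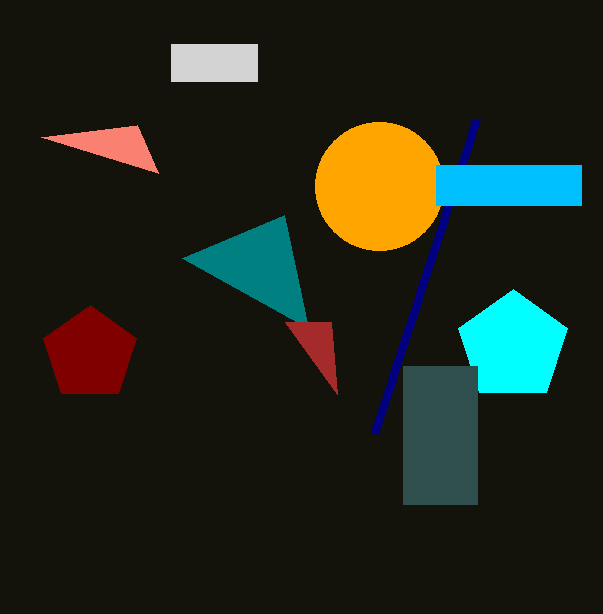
p_1 = 375, q_1 = 433, a_2 = 513, b_2 = 346, c_2 = 57, u_3 = 41, v_3 = 137, p_4 = 171, q_4 = 44, s_4 = 257, t_4 = 81, u_5 = 182, v_5 = 258, u_6 = 337, v_6 = 394, p_7 = 403, q_7 = 366, s_7 = 477, t_7 = 504, a_8 = 379, b_8 = 186, c_8 = 64, p_9 = 436, q_9 = 165, s_9 = 581, t_9 = 205, a_10 = 90, b_10 = 354, c_10 = 49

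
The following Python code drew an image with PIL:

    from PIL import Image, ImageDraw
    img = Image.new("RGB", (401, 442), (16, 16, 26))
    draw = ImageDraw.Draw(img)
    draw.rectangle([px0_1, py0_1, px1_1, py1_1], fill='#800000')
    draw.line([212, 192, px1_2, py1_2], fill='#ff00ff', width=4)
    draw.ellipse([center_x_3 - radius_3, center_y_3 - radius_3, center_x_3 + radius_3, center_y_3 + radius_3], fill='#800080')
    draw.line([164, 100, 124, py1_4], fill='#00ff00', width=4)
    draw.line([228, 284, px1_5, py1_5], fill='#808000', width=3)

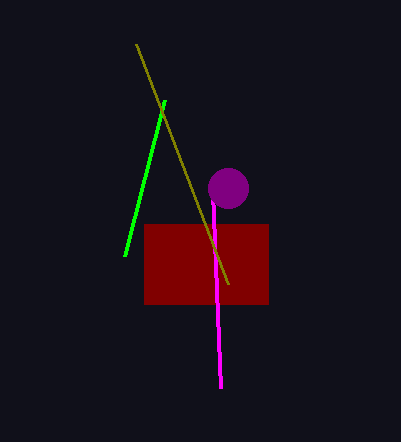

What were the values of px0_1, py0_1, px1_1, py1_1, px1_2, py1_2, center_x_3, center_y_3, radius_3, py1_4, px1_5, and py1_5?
px0_1 = 144, py0_1 = 224, px1_1 = 268, py1_1 = 304, px1_2 = 220, py1_2 = 388, center_x_3 = 228, center_y_3 = 188, radius_3 = 20, py1_4 = 256, px1_5 = 136, py1_5 = 44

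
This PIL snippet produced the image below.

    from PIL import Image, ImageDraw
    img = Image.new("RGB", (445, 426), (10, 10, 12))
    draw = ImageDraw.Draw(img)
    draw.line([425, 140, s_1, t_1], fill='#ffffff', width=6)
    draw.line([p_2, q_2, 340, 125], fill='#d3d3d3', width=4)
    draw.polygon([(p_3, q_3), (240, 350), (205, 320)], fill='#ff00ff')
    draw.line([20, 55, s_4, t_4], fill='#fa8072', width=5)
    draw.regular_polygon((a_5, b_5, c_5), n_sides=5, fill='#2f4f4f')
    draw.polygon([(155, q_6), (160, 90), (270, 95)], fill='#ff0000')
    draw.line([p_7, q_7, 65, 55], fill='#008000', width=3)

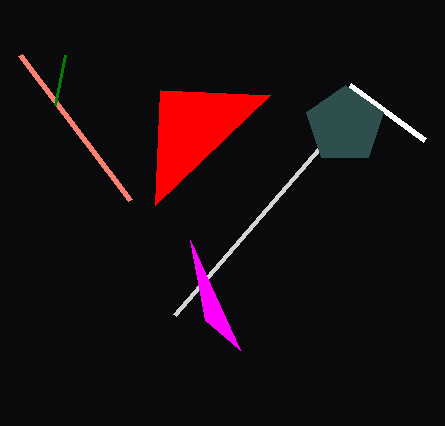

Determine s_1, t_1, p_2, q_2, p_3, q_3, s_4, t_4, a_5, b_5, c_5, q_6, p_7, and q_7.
s_1 = 350
t_1 = 85
p_2 = 175
q_2 = 315
p_3 = 190
q_3 = 240
s_4 = 130
t_4 = 200
a_5 = 345
b_5 = 125
c_5 = 40
q_6 = 205
p_7 = 55
q_7 = 105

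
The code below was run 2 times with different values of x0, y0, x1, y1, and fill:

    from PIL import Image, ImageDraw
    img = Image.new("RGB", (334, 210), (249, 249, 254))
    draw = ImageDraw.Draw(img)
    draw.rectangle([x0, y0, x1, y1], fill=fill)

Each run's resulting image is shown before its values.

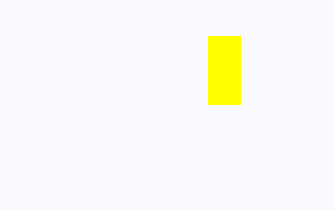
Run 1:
x0 = 208; y0 = 36; x1 = 240; y1 = 104; fill = 'yellow'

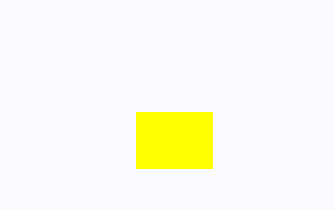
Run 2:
x0 = 136, y0 = 112, x1 = 212, y1 = 168, fill = 'yellow'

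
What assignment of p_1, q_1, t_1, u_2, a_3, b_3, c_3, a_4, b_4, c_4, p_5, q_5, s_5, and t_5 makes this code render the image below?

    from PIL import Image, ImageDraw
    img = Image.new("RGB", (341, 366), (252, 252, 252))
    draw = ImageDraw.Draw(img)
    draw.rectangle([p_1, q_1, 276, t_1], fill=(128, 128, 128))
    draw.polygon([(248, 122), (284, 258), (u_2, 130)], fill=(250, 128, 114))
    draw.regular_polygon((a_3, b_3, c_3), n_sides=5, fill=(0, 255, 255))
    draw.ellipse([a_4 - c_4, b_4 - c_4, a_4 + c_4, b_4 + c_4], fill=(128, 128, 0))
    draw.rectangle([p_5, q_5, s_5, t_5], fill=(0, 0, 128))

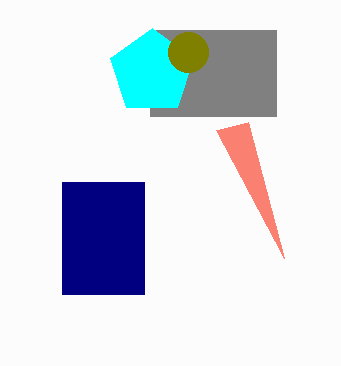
p_1 = 150, q_1 = 30, t_1 = 116, u_2 = 216, a_3 = 152, b_3 = 72, c_3 = 44, a_4 = 188, b_4 = 52, c_4 = 20, p_5 = 62, q_5 = 182, s_5 = 144, t_5 = 294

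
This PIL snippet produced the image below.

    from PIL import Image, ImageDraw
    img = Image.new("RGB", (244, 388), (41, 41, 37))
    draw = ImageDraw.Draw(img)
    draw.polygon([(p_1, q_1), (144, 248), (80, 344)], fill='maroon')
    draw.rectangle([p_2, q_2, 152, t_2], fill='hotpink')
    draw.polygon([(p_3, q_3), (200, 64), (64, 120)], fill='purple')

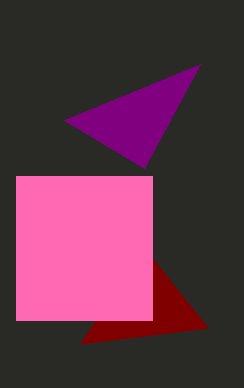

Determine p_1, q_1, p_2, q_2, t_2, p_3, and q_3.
p_1 = 208, q_1 = 328, p_2 = 16, q_2 = 176, t_2 = 320, p_3 = 144, q_3 = 168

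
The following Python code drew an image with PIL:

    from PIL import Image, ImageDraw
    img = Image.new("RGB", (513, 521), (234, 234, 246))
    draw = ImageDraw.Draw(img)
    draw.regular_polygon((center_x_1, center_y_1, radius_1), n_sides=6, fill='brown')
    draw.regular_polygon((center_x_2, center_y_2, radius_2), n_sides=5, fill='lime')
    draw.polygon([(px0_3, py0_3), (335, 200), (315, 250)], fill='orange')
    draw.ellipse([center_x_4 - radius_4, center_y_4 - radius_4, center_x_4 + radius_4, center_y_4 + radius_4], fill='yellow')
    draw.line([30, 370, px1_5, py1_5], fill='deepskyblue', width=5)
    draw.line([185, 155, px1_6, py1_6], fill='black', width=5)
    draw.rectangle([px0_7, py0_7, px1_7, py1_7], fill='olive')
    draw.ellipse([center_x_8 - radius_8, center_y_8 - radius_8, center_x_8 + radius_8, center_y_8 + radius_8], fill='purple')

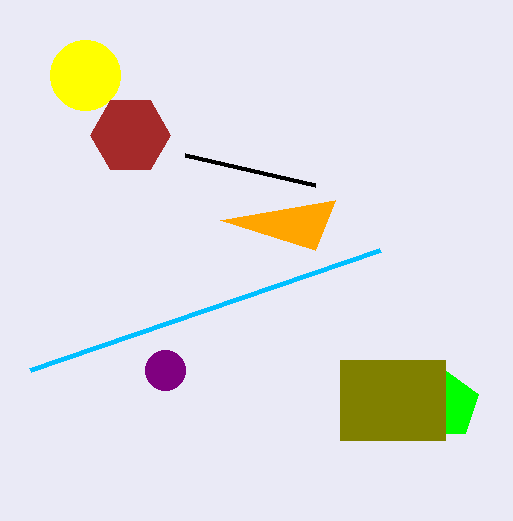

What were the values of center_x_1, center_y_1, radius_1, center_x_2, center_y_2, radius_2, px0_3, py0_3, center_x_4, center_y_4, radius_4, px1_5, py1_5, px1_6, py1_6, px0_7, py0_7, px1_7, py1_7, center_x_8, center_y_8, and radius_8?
center_x_1 = 130; center_y_1 = 135; radius_1 = 40; center_x_2 = 445; center_y_2 = 405; radius_2 = 35; px0_3 = 220; py0_3 = 220; center_x_4 = 85; center_y_4 = 75; radius_4 = 35; px1_5 = 380; py1_5 = 250; px1_6 = 315; py1_6 = 185; px0_7 = 340; py0_7 = 360; px1_7 = 445; py1_7 = 440; center_x_8 = 165; center_y_8 = 370; radius_8 = 20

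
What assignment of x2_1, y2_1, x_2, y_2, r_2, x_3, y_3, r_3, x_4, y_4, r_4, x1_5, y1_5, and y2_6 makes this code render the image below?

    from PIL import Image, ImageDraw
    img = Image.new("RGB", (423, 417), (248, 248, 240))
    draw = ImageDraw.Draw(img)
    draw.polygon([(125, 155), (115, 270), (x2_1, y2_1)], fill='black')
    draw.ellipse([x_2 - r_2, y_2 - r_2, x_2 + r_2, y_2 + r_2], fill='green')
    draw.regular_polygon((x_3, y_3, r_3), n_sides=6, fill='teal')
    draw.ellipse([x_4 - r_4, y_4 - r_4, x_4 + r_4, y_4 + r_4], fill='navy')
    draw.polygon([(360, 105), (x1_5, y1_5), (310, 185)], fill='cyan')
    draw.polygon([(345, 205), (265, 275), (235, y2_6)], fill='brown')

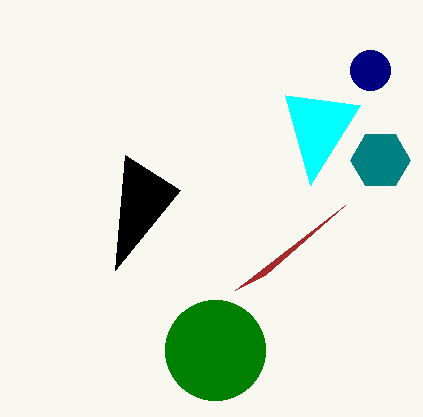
x2_1 = 180, y2_1 = 190, x_2 = 215, y_2 = 350, r_2 = 50, x_3 = 380, y_3 = 160, r_3 = 30, x_4 = 370, y_4 = 70, r_4 = 20, x1_5 = 285, y1_5 = 95, y2_6 = 290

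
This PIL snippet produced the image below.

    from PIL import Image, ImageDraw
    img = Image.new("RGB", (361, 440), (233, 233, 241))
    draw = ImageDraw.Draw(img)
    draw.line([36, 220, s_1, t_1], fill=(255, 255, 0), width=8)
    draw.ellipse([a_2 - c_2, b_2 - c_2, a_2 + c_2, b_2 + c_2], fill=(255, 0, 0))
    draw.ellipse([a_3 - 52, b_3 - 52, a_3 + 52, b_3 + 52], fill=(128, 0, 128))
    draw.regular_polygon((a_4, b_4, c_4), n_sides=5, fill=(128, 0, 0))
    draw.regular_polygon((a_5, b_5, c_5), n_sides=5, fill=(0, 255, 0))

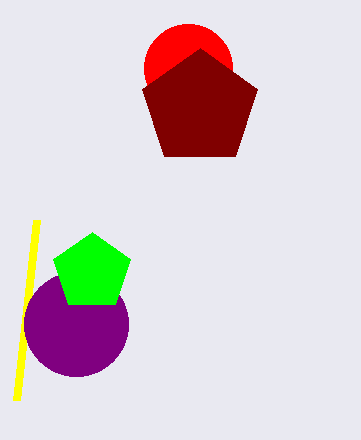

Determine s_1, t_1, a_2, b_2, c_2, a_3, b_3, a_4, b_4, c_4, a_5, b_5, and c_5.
s_1 = 16; t_1 = 400; a_2 = 188; b_2 = 68; c_2 = 44; a_3 = 76; b_3 = 324; a_4 = 200; b_4 = 108; c_4 = 60; a_5 = 92; b_5 = 272; c_5 = 40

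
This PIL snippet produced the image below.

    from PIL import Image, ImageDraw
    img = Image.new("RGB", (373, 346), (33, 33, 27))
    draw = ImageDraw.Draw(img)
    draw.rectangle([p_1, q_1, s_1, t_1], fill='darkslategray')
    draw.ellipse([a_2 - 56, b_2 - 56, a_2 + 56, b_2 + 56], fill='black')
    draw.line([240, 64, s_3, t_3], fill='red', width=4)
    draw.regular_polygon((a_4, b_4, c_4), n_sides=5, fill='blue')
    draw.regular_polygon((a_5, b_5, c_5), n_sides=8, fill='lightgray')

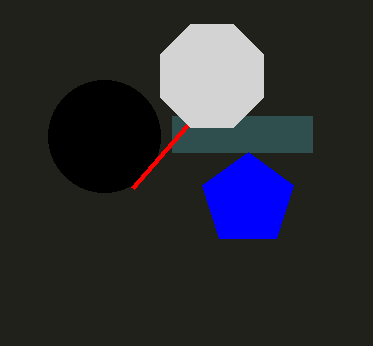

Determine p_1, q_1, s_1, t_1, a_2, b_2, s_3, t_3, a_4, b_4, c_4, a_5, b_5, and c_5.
p_1 = 172, q_1 = 116, s_1 = 312, t_1 = 152, a_2 = 104, b_2 = 136, s_3 = 132, t_3 = 188, a_4 = 248, b_4 = 200, c_4 = 48, a_5 = 212, b_5 = 76, c_5 = 56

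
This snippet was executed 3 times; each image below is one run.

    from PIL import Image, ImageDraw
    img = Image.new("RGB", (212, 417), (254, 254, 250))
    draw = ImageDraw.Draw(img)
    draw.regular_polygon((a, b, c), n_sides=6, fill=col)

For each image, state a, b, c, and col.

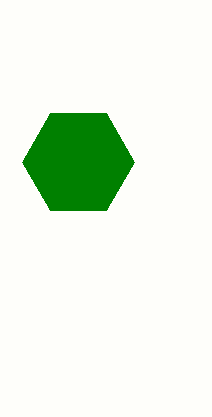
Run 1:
a = 78
b = 162
c = 56
col = 'green'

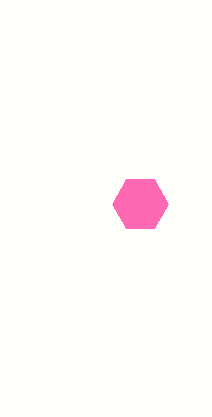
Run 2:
a = 140; b = 204; c = 28; col = 'hotpink'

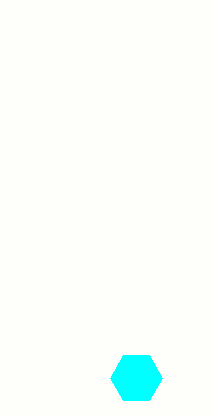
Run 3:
a = 136
b = 378
c = 26
col = 'cyan'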